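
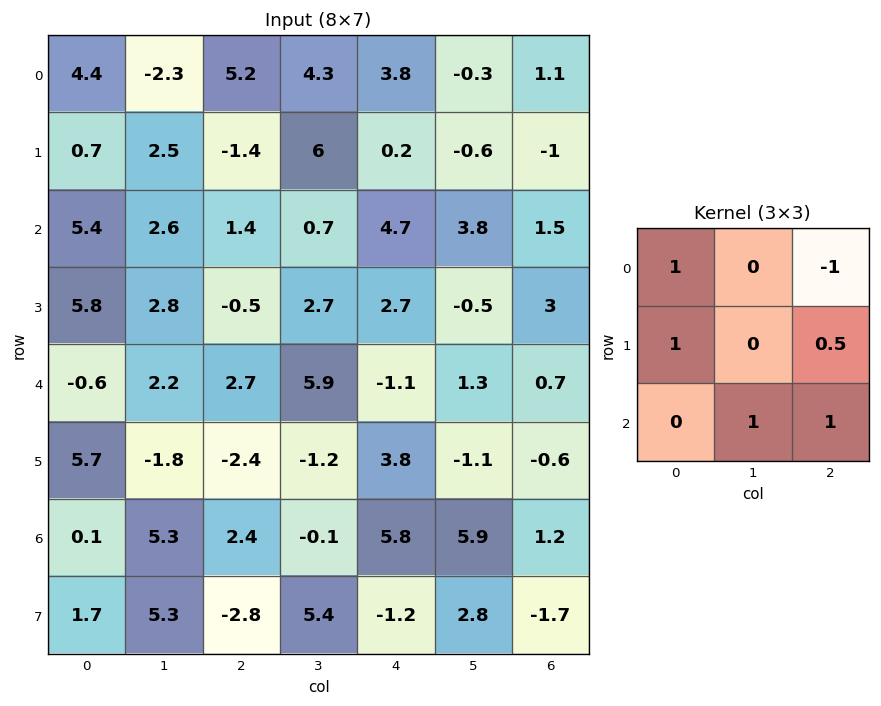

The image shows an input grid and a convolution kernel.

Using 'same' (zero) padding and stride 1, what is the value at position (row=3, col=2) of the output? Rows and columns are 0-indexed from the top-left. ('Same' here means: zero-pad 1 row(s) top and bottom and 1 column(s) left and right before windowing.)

14.65

The receptive field on the zero-padded input at this output position is [2.6 1.4 0.7 / 2.8 -0.5 2.7 / 2.2 2.7 5.9]. Elementwise product with the kernel and sum: 2.6·1 + 0.7·-1 + 2.8·1 + 2.7·0.5 + 2.7·1 + 5.9·1.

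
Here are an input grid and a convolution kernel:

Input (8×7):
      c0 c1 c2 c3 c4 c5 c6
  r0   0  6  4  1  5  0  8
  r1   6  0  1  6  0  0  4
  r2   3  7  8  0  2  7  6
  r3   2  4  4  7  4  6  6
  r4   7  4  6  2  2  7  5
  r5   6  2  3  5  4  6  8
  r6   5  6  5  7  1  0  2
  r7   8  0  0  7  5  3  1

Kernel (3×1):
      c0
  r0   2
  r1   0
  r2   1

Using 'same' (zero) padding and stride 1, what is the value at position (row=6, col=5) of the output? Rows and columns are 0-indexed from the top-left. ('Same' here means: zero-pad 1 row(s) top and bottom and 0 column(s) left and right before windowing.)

The receptive field on the zero-padded input at this output position is [6 / 0 / 3]. Elementwise product with the kernel and sum: 6·2 + 3·1.

15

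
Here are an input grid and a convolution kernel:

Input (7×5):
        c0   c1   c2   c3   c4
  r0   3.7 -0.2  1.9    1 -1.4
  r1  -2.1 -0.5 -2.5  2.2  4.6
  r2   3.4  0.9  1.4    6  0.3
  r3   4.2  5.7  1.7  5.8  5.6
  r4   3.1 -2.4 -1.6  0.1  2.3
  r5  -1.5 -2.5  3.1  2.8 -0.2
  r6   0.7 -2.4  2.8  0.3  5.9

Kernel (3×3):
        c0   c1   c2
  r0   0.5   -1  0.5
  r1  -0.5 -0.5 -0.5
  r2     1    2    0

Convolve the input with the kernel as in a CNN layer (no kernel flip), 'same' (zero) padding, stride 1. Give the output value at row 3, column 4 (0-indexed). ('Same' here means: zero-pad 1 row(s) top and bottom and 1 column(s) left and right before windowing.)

The receptive field on the zero-padded input at this output position is [6 0.3 0 / 5.8 5.6 0 / 0.1 2.3 0]. Elementwise product with the kernel and sum: 6·0.5 + 0.3·-1 + 0·0.5 + 5.8·-0.5 + 5.6·-0.5 + 0·-0.5 + 0.1·1 + 2.3·2.

1.7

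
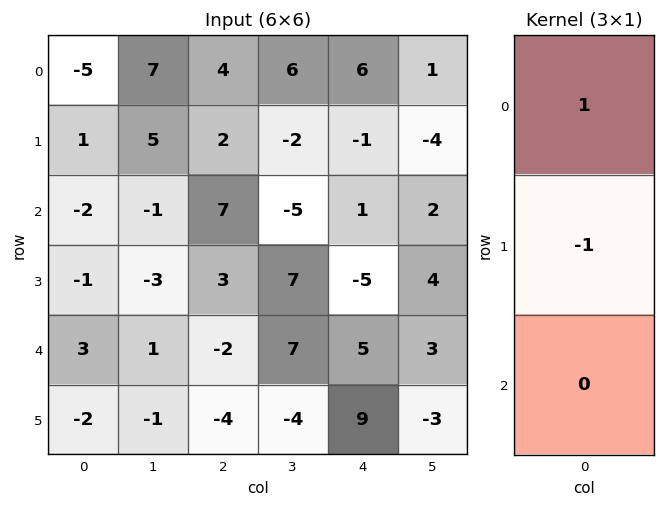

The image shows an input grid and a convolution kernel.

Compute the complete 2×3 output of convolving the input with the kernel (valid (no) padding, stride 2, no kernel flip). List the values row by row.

Output[0,0]: The receptive field on the input at this output position is [-5 / 1 / -2]. Elementwise product with the kernel and sum: -5·1 + 1·-1.

-6 2 7
-1 4 6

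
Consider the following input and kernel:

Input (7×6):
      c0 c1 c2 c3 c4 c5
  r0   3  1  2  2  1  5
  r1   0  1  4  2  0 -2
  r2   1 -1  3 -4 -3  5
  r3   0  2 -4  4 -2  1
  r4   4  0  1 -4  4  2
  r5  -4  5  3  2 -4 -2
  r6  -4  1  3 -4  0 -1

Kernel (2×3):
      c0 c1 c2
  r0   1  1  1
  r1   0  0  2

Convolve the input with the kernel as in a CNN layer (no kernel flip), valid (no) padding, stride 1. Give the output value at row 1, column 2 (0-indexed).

The receptive field on the input at this output position is [4 2 0 / 3 -4 -3]. Elementwise product with the kernel and sum: 4·1 + 2·1 + 0·1 + -3·2.

0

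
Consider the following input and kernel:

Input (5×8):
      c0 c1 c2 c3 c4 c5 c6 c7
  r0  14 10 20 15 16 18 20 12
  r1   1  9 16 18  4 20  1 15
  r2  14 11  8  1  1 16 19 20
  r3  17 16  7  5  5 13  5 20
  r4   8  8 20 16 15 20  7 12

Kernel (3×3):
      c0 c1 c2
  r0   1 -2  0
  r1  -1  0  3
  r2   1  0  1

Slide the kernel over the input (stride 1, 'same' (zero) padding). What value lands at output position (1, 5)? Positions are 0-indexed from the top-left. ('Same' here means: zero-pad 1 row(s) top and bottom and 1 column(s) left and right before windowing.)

-1

The receptive field on the zero-padded input at this output position is [16 18 20 / 4 20 1 / 1 16 19]. Elementwise product with the kernel and sum: 16·1 + 18·-2 + 4·-1 + 1·3 + 1·1 + 19·1.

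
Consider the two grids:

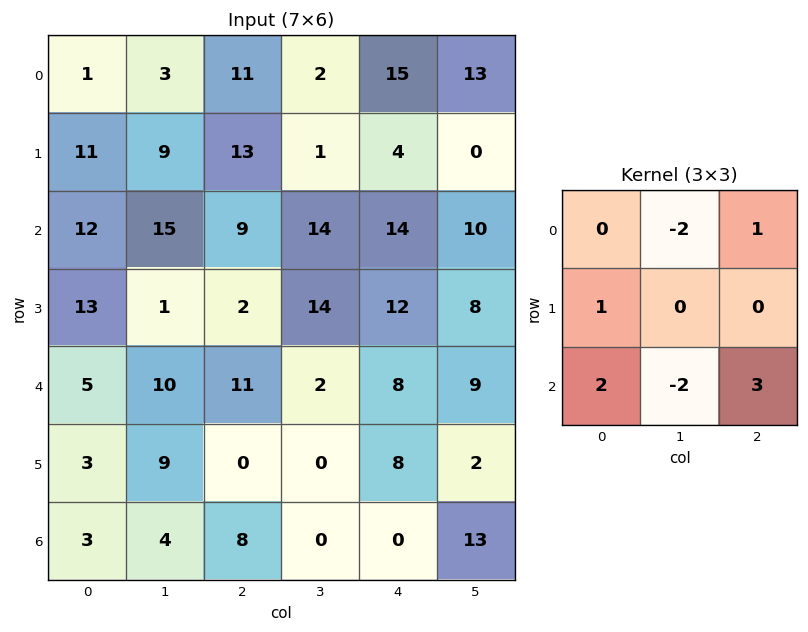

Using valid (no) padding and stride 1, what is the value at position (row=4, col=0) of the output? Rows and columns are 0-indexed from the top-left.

The receptive field on the input at this output position is [5 10 11 / 3 9 0 / 3 4 8]. Elementwise product with the kernel and sum: 10·-2 + 11·1 + 3·1 + 3·2 + 4·-2 + 8·3.

16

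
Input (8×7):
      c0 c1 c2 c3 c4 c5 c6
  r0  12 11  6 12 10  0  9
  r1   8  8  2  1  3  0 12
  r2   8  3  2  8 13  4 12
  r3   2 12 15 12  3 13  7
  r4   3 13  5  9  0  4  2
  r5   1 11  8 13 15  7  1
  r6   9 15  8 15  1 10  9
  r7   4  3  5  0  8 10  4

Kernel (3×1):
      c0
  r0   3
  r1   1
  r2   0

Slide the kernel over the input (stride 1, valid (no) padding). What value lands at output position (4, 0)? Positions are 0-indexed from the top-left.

The receptive field on the input at this output position is [3 / 1 / 9]. Elementwise product with the kernel and sum: 3·3 + 1·1.

10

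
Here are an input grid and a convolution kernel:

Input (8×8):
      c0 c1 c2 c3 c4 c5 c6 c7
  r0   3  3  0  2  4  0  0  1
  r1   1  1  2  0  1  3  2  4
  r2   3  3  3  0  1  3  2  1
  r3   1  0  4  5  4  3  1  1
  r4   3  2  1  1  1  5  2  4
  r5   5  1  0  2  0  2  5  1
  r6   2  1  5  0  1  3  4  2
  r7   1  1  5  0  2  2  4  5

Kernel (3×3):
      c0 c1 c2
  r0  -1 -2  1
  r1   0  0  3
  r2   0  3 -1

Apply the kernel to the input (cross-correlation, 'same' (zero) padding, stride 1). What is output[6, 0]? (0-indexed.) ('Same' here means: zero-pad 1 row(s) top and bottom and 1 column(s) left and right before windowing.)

The receptive field on the zero-padded input at this output position is [0 5 1 / 0 2 1 / 0 1 1]. Elementwise product with the kernel and sum: 0·-1 + 5·-2 + 1·1 + 1·3 + 1·3 + 1·-1.

-4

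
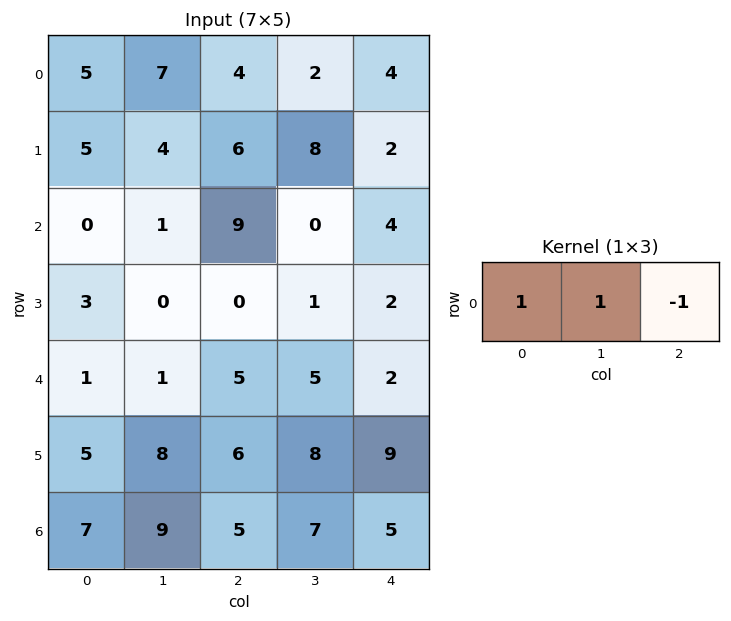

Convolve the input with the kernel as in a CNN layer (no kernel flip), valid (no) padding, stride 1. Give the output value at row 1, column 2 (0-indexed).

The receptive field on the input at this output position is [6 8 2]. Elementwise product with the kernel and sum: 6·1 + 8·1 + 2·-1.

12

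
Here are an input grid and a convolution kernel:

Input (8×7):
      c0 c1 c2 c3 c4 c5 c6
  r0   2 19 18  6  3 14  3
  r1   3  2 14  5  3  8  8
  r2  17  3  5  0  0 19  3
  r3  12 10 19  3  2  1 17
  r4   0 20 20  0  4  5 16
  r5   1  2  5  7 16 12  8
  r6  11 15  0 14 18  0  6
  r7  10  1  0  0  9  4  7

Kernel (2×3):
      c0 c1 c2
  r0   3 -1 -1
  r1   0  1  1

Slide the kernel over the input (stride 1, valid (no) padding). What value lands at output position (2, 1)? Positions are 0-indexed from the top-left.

26

The receptive field on the input at this output position is [3 5 0 / 10 19 3]. Elementwise product with the kernel and sum: 3·3 + 5·-1 + 0·-1 + 19·1 + 3·1.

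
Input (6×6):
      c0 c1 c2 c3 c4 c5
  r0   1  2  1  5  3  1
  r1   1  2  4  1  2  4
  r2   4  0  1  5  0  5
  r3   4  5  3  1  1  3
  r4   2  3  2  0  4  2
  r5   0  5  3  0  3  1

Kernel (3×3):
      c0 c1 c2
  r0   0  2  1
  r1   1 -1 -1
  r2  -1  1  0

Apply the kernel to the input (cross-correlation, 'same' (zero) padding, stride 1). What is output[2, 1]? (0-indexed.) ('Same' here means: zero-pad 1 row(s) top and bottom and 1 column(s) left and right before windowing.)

12

The receptive field on the zero-padded input at this output position is [1 2 4 / 4 0 1 / 4 5 3]. Elementwise product with the kernel and sum: 2·2 + 4·1 + 4·1 + 0·-1 + 1·-1 + 4·-1 + 5·1.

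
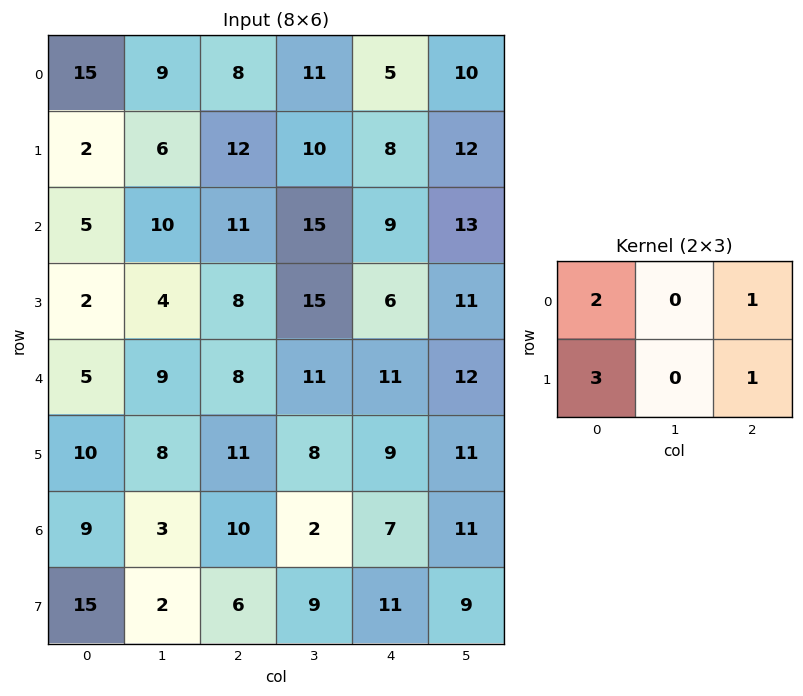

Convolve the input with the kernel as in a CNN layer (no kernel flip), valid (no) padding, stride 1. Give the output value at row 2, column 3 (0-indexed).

99

The receptive field on the input at this output position is [15 9 13 / 15 6 11]. Elementwise product with the kernel and sum: 15·2 + 13·1 + 15·3 + 11·1.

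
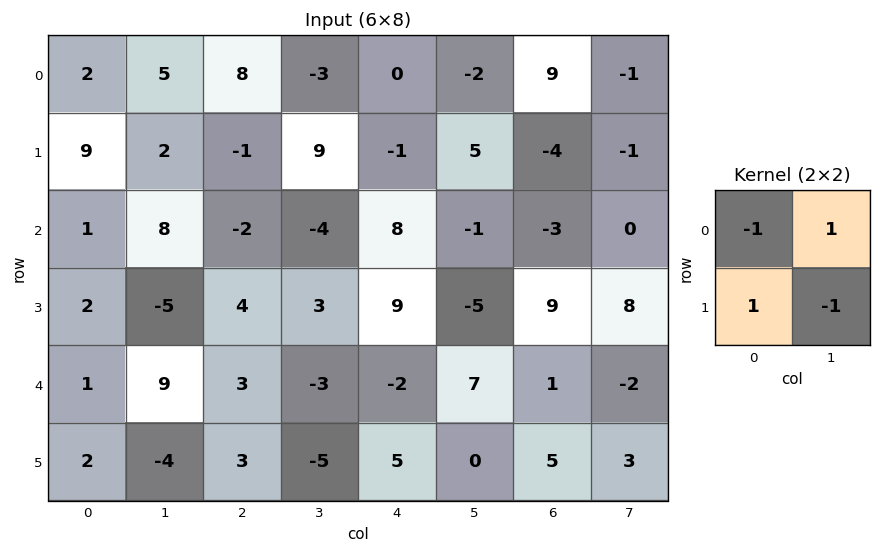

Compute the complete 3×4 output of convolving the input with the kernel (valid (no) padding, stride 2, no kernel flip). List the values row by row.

10 -21 -8 -13
14 -1 5 4
14 2 14 -1

Output[0,0]: The receptive field on the input at this output position is [2 5 / 9 2]. Elementwise product with the kernel and sum: 2·-1 + 5·1 + 9·1 + 2·-1.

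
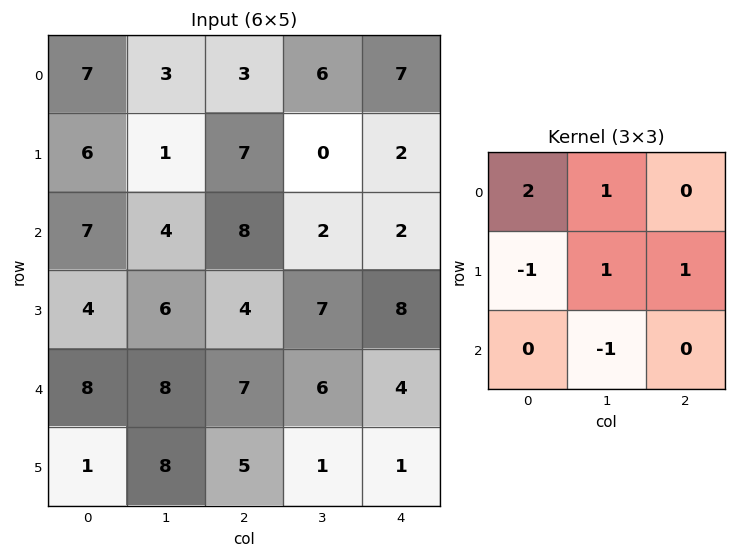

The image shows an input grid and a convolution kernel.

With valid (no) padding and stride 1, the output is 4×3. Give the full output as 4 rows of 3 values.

15 7 5
12 11 3
16 14 23
13 16 17

Output[0,0]: The receptive field on the input at this output position is [7 3 3 / 6 1 7 / 7 4 8]. Elementwise product with the kernel and sum: 7·2 + 3·1 + 6·-1 + 1·1 + 7·1 + 4·-1.
Output[0,1]: The receptive field on the input at this output position is [3 3 6 / 1 7 0 / 4 8 2]. Elementwise product with the kernel and sum: 3·2 + 3·1 + 1·-1 + 7·1 + 0·1 + 8·-1.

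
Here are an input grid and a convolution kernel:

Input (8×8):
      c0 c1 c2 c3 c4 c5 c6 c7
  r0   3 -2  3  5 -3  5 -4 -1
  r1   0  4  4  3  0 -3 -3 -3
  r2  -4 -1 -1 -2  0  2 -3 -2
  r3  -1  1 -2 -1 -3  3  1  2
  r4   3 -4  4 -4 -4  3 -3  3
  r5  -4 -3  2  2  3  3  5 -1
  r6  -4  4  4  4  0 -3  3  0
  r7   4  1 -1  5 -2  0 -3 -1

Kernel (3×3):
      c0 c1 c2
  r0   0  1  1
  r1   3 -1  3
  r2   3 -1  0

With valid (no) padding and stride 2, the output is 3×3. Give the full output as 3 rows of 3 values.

-2 10 -7
1 0 -25
-19 13 24

Output[0,0]: The receptive field on the input at this output position is [3 -2 3 / 0 4 4 / -4 -1 -1]. Elementwise product with the kernel and sum: -2·1 + 3·1 + 0·3 + 4·-1 + 4·3 + -4·3 + -1·-1.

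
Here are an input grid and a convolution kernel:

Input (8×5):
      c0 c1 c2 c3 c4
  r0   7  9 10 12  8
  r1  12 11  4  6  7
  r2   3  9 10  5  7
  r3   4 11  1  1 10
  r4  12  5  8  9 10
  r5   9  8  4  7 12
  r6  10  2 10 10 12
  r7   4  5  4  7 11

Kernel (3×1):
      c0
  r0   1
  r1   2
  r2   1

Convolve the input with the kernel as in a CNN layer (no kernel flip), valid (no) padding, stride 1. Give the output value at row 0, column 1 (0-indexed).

40

The receptive field on the input at this output position is [9 / 11 / 9]. Elementwise product with the kernel and sum: 9·1 + 11·2 + 9·1.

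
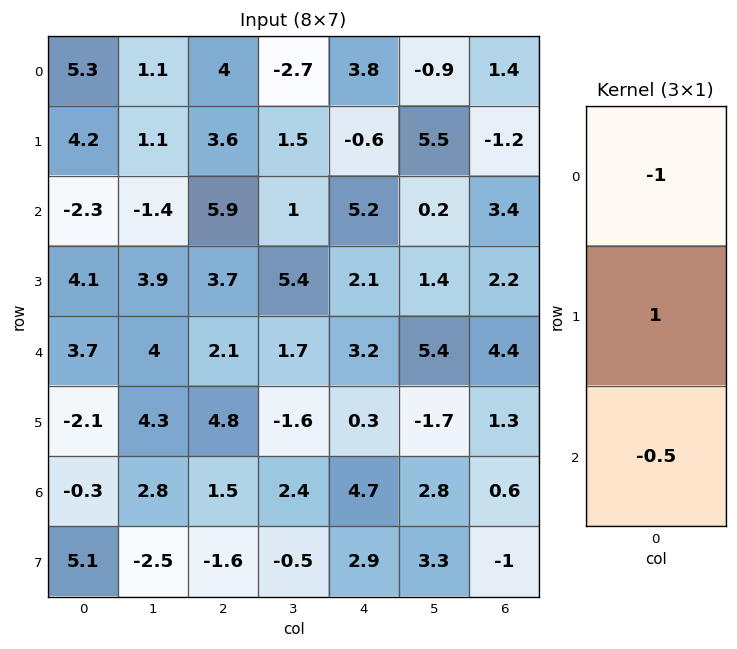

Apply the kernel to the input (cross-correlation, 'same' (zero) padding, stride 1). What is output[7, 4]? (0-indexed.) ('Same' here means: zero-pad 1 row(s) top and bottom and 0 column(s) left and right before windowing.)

-1.8

The receptive field on the zero-padded input at this output position is [4.7 / 2.9 / 0]. Elementwise product with the kernel and sum: 4.7·-1 + 2.9·1 + 0·-0.5.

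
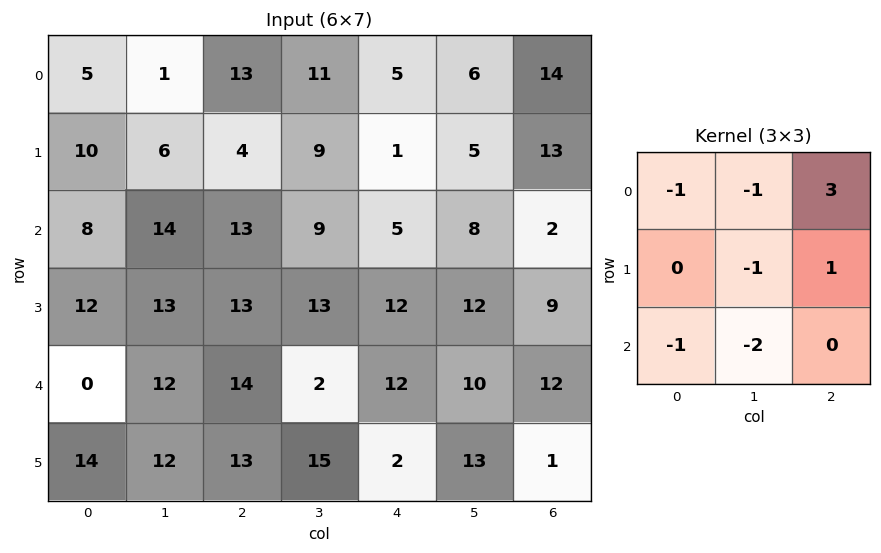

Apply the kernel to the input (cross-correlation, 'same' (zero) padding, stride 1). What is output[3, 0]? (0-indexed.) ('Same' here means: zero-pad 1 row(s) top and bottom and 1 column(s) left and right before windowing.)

35

The receptive field on the zero-padded input at this output position is [0 8 14 / 0 12 13 / 0 0 12]. Elementwise product with the kernel and sum: 0·-1 + 8·-1 + 14·3 + 12·-1 + 13·1 + 0·-1 + 0·-2.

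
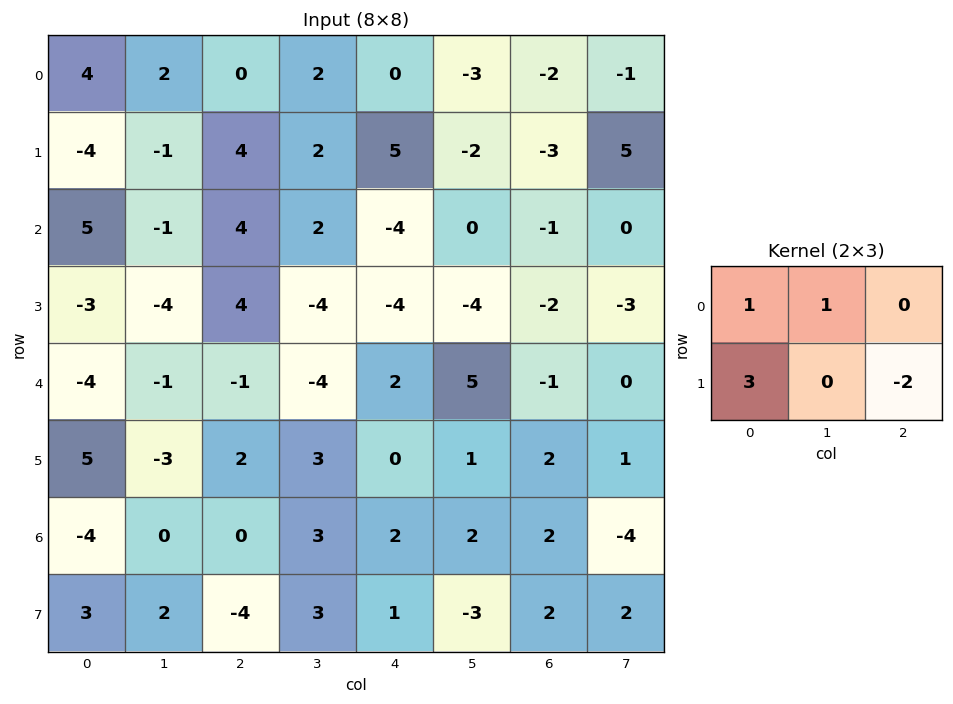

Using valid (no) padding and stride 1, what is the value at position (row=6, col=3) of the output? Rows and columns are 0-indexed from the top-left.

The receptive field on the input at this output position is [3 2 2 / 3 1 -3]. Elementwise product with the kernel and sum: 3·1 + 2·1 + 3·3 + -3·-2.

20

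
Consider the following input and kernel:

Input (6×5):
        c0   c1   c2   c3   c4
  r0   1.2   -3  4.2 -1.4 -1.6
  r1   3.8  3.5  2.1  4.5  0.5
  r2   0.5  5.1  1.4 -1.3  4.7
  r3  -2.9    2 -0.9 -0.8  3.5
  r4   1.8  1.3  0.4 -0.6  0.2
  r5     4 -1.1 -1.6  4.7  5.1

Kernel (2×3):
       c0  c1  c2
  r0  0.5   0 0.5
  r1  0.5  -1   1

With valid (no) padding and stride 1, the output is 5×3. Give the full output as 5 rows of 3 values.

3.2 1.95 -1.65
-0.5 3.85 8
-3.4 3 6.9
-1.9 0.25 2.3
2.6 6.1 -0.1

Output[0,0]: The receptive field on the input at this output position is [1.2 -3 4.2 / 3.8 3.5 2.1]. Elementwise product with the kernel and sum: 1.2·0.5 + 4.2·0.5 + 3.8·0.5 + 3.5·-1 + 2.1·1.
Output[0,1]: The receptive field on the input at this output position is [-3 4.2 -1.4 / 3.5 2.1 4.5]. Elementwise product with the kernel and sum: -3·0.5 + -1.4·0.5 + 3.5·0.5 + 2.1·-1 + 4.5·1.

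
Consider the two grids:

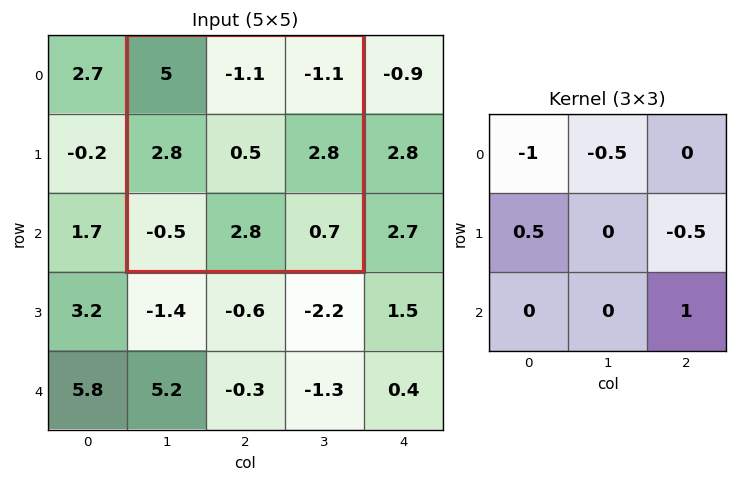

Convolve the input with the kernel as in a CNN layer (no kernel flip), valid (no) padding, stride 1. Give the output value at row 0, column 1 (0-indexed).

The receptive field on the input at this output position is [5 -1.1 -1.1 / 2.8 0.5 2.8 / -0.5 2.8 0.7]. Elementwise product with the kernel and sum: 5·-1 + -1.1·-0.5 + 2.8·0.5 + 2.8·-0.5 + 0.7·1.

-3.75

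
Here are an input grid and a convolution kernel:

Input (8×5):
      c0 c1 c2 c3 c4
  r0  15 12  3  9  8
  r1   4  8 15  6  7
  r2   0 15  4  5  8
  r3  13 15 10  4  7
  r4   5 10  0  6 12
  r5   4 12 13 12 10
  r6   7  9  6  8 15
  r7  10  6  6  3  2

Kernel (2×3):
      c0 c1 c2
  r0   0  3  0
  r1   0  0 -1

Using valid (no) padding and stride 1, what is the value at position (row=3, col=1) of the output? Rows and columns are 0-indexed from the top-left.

The receptive field on the input at this output position is [15 10 4 / 10 0 6]. Elementwise product with the kernel and sum: 10·3 + 6·-1.

24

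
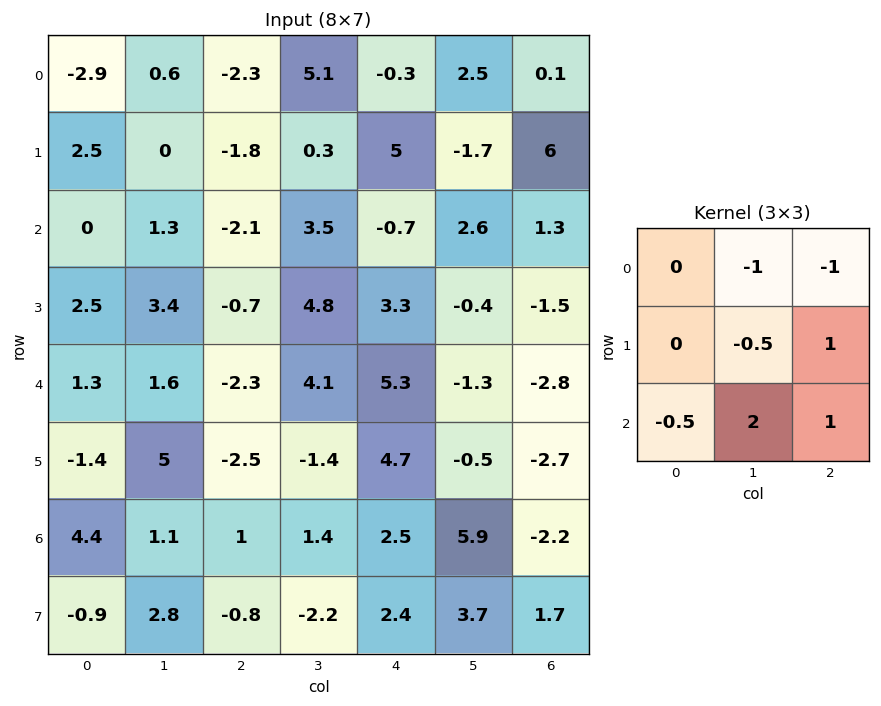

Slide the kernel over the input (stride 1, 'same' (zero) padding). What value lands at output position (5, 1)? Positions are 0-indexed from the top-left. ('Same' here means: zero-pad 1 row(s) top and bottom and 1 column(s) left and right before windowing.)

-3.3

The receptive field on the zero-padded input at this output position is [1.3 1.6 -2.3 / -1.4 5 -2.5 / 4.4 1.1 1]. Elementwise product with the kernel and sum: 1.6·-1 + -2.3·-1 + 5·-0.5 + -2.5·1 + 4.4·-0.5 + 1.1·2 + 1·1.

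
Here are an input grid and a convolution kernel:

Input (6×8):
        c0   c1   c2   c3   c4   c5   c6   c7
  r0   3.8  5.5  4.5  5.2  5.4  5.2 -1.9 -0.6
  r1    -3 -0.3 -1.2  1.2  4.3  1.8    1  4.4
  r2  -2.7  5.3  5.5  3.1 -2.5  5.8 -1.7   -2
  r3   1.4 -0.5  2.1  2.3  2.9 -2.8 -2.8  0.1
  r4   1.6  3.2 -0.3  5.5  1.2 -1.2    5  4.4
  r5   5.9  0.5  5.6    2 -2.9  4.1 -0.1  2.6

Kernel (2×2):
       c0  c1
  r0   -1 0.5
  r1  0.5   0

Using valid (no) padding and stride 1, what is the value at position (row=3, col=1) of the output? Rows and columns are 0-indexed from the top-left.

3.15

The receptive field on the input at this output position is [-0.5 2.1 / 3.2 -0.3]. Elementwise product with the kernel and sum: -0.5·-1 + 2.1·0.5 + 3.2·0.5.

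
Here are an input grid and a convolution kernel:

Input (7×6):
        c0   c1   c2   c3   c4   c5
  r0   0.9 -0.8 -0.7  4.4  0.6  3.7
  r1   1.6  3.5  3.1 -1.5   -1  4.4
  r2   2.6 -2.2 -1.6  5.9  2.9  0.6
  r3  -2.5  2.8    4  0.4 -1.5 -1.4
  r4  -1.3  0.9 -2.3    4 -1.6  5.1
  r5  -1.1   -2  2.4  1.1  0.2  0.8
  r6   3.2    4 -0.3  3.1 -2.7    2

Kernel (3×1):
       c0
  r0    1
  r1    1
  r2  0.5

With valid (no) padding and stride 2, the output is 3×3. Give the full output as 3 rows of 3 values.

3.8 1.6 1.05
-0.55 1.25 0.6
-0.8 -0.05 -2.75

Output[0,0]: The receptive field on the input at this output position is [0.9 / 1.6 / 2.6]. Elementwise product with the kernel and sum: 0.9·1 + 1.6·1 + 2.6·0.5.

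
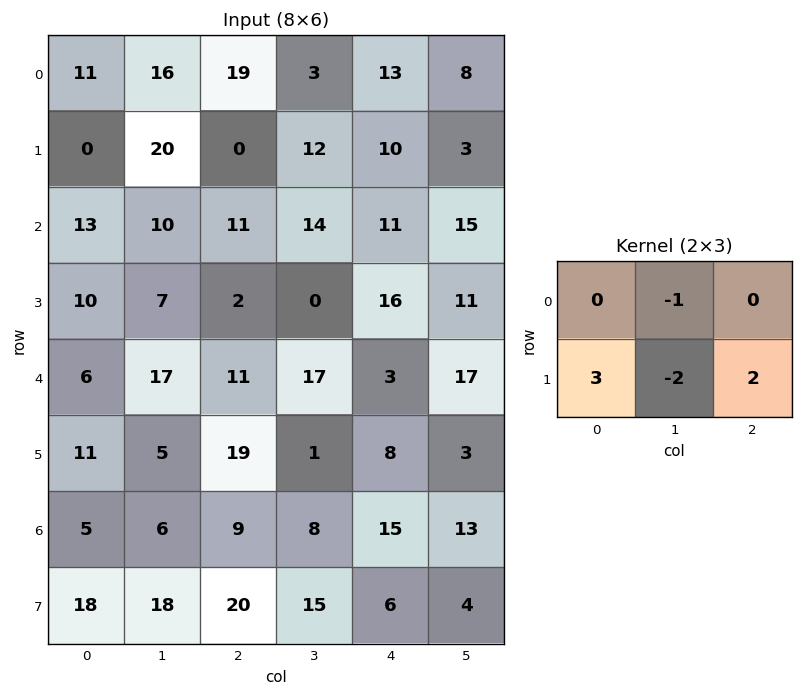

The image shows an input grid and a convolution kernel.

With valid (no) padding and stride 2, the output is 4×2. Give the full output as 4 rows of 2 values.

-56 -7
10 24
44 54
52 34

Output[0,0]: The receptive field on the input at this output position is [11 16 19 / 0 20 0]. Elementwise product with the kernel and sum: 16·-1 + 0·3 + 20·-2 + 0·2.
Output[0,1]: The receptive field on the input at this output position is [19 3 13 / 0 12 10]. Elementwise product with the kernel and sum: 3·-1 + 0·3 + 12·-2 + 10·2.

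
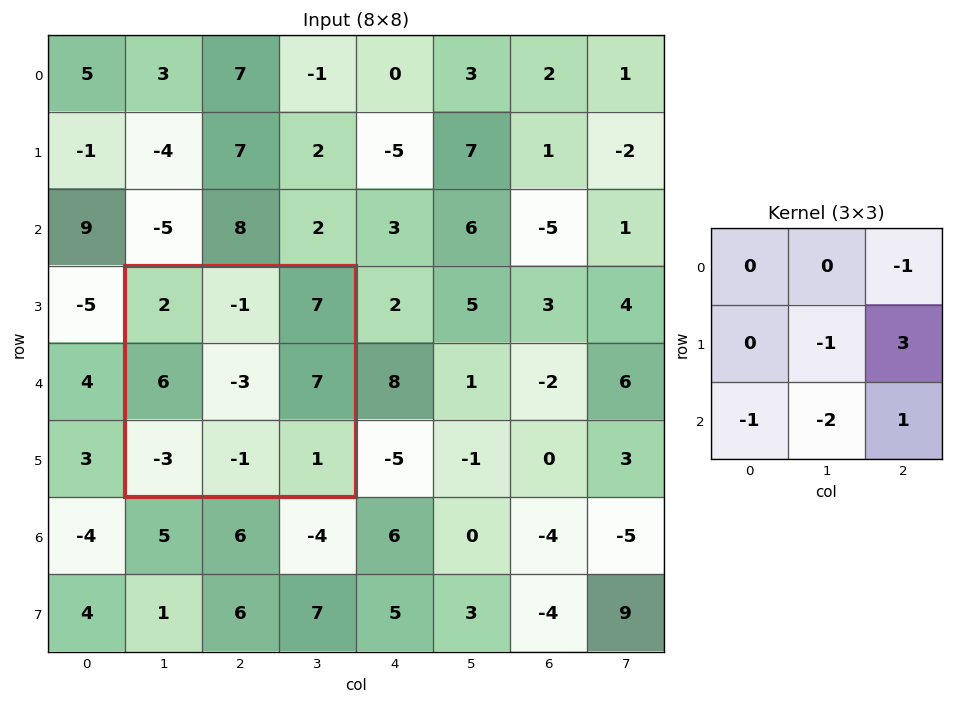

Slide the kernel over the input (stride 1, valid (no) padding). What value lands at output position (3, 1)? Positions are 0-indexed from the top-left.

23

The receptive field on the input at this output position is [2 -1 7 / 6 -3 7 / -3 -1 1]. Elementwise product with the kernel and sum: 7·-1 + -3·-1 + 7·3 + -3·-1 + -1·-2 + 1·1.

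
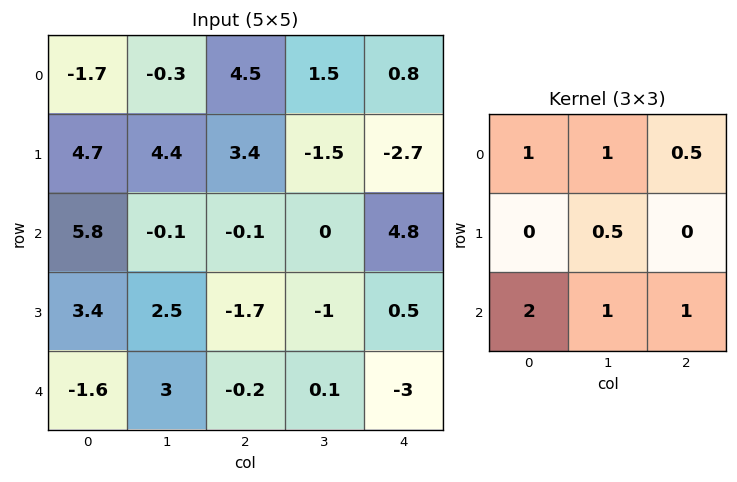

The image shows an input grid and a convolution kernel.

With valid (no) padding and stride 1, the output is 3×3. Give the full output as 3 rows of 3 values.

Output[0,0]: The receptive field on the input at this output position is [-1.7 -0.3 4.5 / 4.7 4.4 3.4 / 5.8 -0.1 -0.1]. Elementwise product with the kernel and sum: -1.7·1 + -0.3·1 + 4.5·0.5 + 4.4·0.5 + 5.8·2 + -0.1·1 + -0.1·1.

13.85 6.35 10.25
18.35 9.3 -3.35
6.5 4.85 -1.5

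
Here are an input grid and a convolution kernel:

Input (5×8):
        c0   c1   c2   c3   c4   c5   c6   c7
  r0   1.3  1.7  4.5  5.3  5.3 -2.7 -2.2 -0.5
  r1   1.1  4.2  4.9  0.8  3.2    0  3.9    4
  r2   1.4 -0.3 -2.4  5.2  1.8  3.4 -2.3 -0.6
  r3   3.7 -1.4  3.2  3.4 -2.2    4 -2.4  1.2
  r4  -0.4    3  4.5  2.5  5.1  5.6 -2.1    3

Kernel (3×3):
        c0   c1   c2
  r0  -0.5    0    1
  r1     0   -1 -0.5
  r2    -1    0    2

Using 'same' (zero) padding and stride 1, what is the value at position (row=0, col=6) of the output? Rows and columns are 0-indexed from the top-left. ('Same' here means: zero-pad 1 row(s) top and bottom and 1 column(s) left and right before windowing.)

The receptive field on the zero-padded input at this output position is [0 0 0 / -2.7 -2.2 -0.5 / 0 3.9 4]. Elementwise product with the kernel and sum: 0·-0.5 + 0·1 + -2.2·-1 + -0.5·-0.5 + 0·-1 + 4·2.

10.45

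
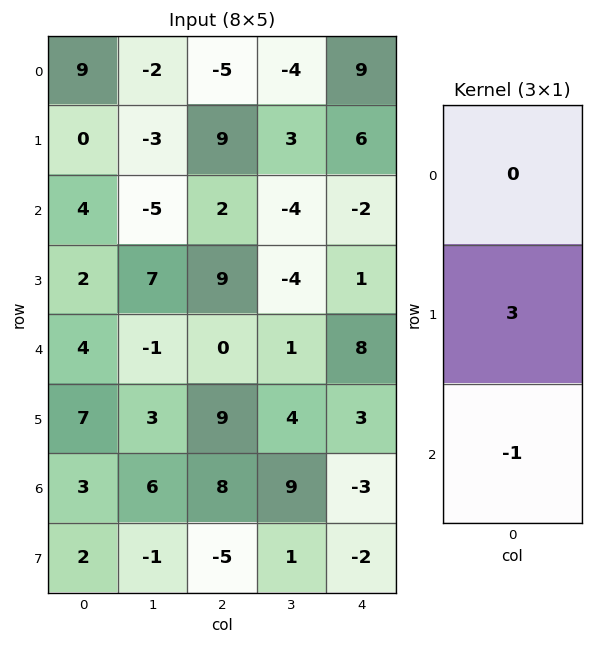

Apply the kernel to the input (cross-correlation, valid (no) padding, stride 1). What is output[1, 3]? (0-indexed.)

-8

The receptive field on the input at this output position is [3 / -4 / -4]. Elementwise product with the kernel and sum: -4·3 + -4·-1.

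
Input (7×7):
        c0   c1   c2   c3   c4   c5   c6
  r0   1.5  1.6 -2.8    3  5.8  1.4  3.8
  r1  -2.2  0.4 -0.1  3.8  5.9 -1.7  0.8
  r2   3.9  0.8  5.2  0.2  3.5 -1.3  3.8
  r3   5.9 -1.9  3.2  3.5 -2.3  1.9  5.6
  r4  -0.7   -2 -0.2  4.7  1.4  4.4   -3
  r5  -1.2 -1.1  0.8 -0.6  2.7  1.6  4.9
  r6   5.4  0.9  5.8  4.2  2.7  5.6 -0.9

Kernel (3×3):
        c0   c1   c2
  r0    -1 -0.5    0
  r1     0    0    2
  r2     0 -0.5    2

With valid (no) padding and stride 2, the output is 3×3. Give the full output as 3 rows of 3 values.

7.5 20 3.35
2.7 -9.45 0.15
14.45 6.55 1.6

Output[0,0]: The receptive field on the input at this output position is [1.5 1.6 -2.8 / -2.2 0.4 -0.1 / 3.9 0.8 5.2]. Elementwise product with the kernel and sum: 1.5·-1 + 1.6·-0.5 + -0.1·2 + 0.8·-0.5 + 5.2·2.
Output[0,1]: The receptive field on the input at this output position is [-2.8 3 5.8 / -0.1 3.8 5.9 / 5.2 0.2 3.5]. Elementwise product with the kernel and sum: -2.8·-1 + 3·-0.5 + 5.9·2 + 0.2·-0.5 + 3.5·2.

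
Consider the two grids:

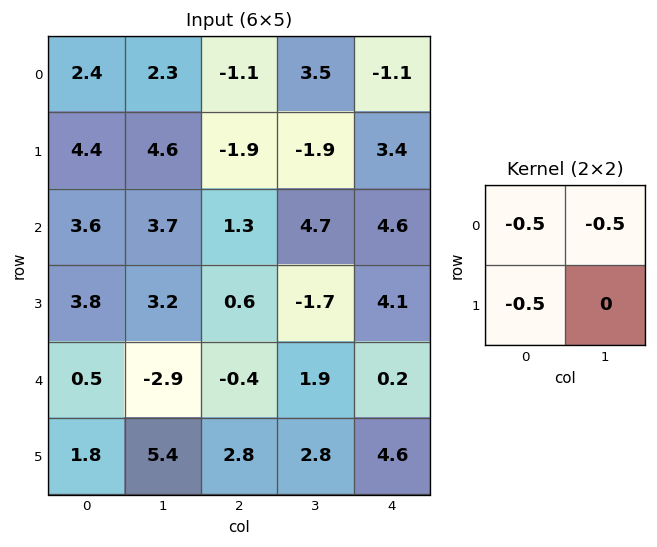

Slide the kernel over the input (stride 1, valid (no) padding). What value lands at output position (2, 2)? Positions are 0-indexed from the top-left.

The receptive field on the input at this output position is [1.3 4.7 / 0.6 -1.7]. Elementwise product with the kernel and sum: 1.3·-0.5 + 4.7·-0.5 + 0.6·-0.5.

-3.3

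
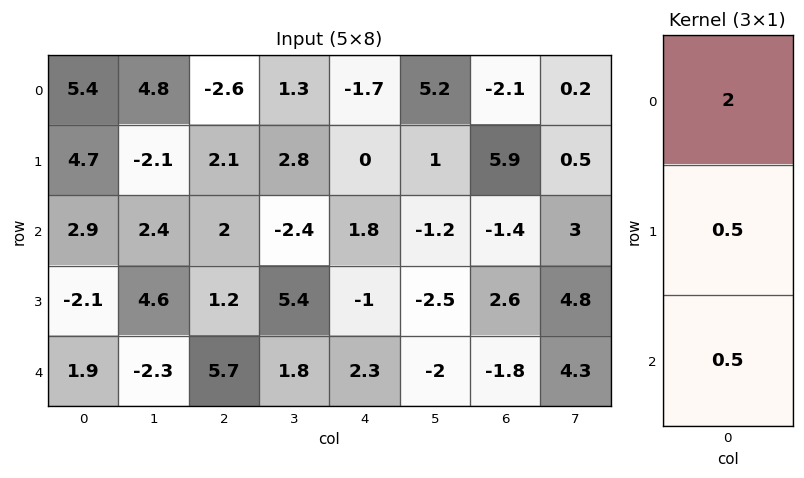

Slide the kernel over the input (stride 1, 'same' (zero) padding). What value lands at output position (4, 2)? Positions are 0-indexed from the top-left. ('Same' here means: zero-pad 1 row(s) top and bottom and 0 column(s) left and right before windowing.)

The receptive field on the zero-padded input at this output position is [1.2 / 5.7 / 0]. Elementwise product with the kernel and sum: 1.2·2 + 5.7·0.5 + 0·0.5.

5.25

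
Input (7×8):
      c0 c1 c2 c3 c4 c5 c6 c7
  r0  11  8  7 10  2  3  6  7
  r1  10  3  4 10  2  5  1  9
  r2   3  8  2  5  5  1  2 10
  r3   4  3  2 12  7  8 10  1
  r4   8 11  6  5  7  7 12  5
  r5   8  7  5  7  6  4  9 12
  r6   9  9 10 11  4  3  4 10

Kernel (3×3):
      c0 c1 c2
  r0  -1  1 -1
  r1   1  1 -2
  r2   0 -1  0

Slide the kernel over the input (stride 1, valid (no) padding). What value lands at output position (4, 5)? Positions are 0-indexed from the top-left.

The receptive field on the input at this output position is [7 12 5 / 4 9 12 / 3 4 10]. Elementwise product with the kernel and sum: 7·-1 + 12·1 + 5·-1 + 4·1 + 9·1 + 12·-2 + 4·-1.

-15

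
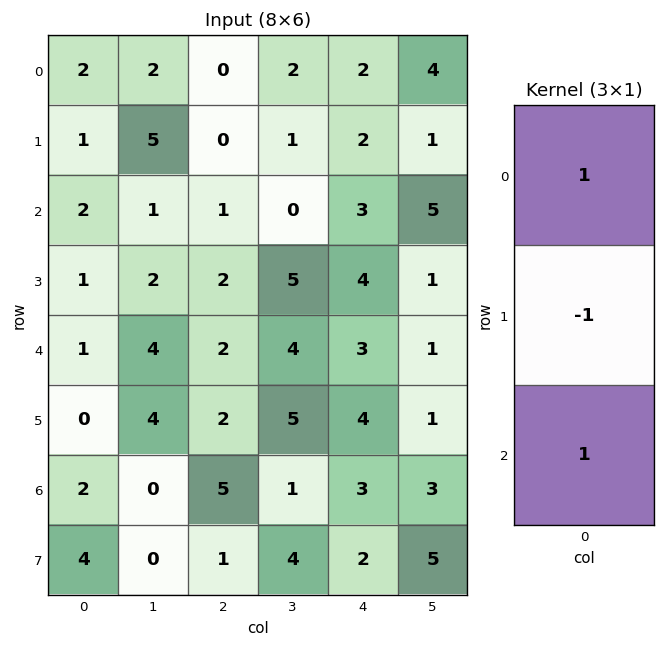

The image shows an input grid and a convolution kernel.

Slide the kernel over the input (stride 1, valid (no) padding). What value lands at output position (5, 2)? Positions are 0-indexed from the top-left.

The receptive field on the input at this output position is [2 / 5 / 1]. Elementwise product with the kernel and sum: 2·1 + 5·-1 + 1·1.

-2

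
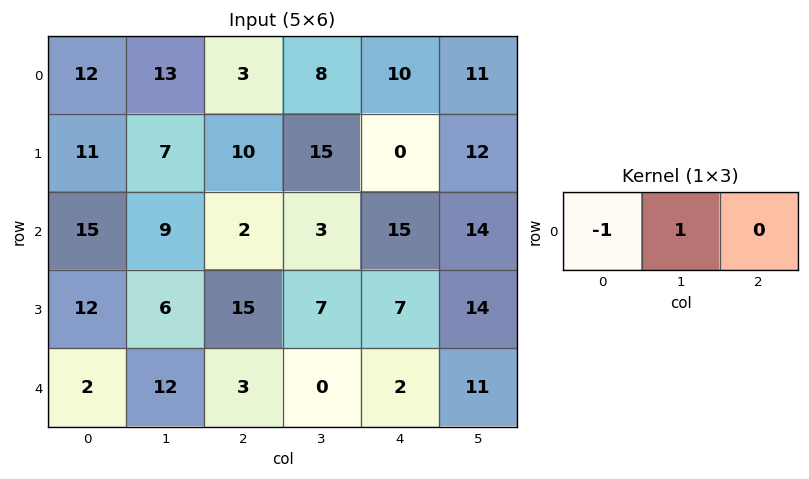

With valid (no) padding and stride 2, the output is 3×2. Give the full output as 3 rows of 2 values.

1 5
-6 1
10 -3

Output[0,0]: The receptive field on the input at this output position is [12 13 3]. Elementwise product with the kernel and sum: 12·-1 + 13·1.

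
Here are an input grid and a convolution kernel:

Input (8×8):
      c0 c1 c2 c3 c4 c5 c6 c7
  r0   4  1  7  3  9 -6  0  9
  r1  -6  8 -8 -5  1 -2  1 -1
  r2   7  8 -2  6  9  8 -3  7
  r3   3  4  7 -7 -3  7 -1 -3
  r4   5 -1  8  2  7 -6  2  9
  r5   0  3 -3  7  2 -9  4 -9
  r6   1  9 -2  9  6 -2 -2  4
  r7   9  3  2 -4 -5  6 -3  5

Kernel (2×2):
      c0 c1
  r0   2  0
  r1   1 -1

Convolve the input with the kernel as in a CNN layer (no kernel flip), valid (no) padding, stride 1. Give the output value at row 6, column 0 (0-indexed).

The receptive field on the input at this output position is [1 9 / 9 3]. Elementwise product with the kernel and sum: 1·2 + 9·1 + 3·-1.

8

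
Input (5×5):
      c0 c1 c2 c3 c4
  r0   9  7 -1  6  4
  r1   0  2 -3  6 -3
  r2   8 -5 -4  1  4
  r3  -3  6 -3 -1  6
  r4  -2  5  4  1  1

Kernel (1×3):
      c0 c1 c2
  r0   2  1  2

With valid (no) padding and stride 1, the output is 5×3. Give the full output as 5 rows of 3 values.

Output[0,0]: The receptive field on the input at this output position is [9 7 -1]. Elementwise product with the kernel and sum: 9·2 + 7·1 + -1·2.
Output[0,1]: The receptive field on the input at this output position is [7 -1 6]. Elementwise product with the kernel and sum: 7·2 + -1·1 + 6·2.

23 25 12
-4 13 -6
3 -12 1
-6 7 5
9 16 11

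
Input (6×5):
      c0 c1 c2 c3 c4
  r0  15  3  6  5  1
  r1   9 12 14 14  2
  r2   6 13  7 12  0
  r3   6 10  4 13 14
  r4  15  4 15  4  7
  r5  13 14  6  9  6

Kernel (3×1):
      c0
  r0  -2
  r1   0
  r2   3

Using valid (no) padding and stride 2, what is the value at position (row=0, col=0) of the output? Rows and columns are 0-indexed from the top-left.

The receptive field on the input at this output position is [15 / 9 / 6]. Elementwise product with the kernel and sum: 15·-2 + 6·3.

-12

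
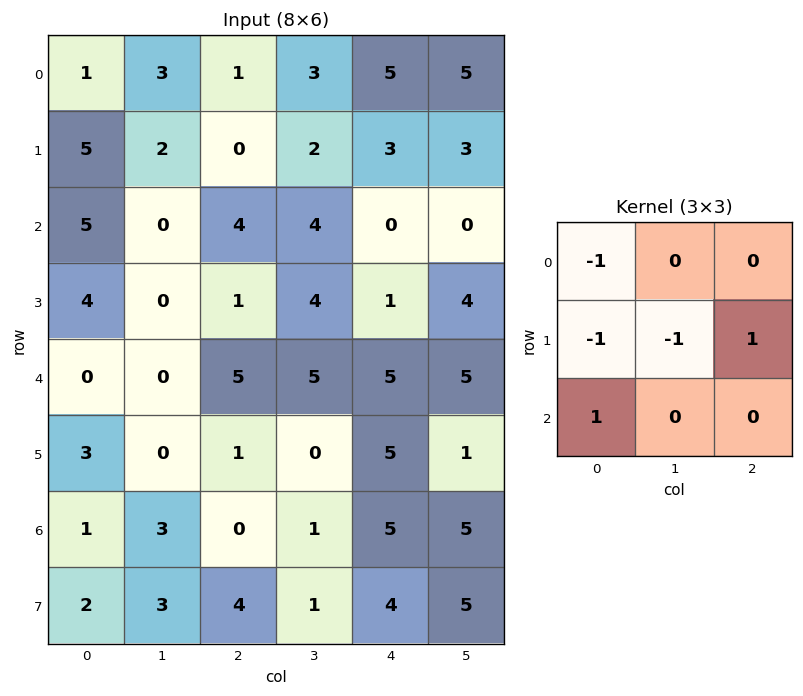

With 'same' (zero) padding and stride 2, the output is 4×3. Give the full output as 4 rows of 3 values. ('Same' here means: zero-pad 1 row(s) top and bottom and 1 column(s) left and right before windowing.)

Output[0,0]: The receptive field on the zero-padded input at this output position is [0 0 0 / 0 1 3 / 0 5 2]. Elementwise product with the kernel and sum: 0·-1 + 0·-1 + 1·-1 + 3·1 + 0·1.

2 1 -1
-5 -2 -2
0 0 -9
2 1 0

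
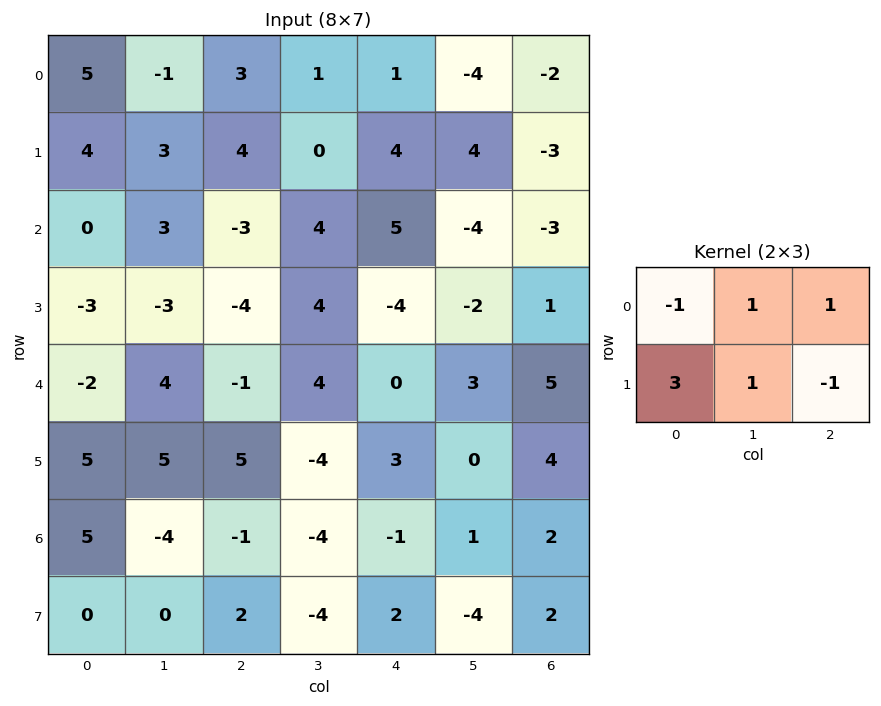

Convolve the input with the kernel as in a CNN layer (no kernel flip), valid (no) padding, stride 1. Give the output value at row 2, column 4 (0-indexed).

The receptive field on the input at this output position is [5 -4 -3 / -4 -2 1]. Elementwise product with the kernel and sum: 5·-1 + -4·1 + -3·1 + -4·3 + -2·1 + 1·-1.

-27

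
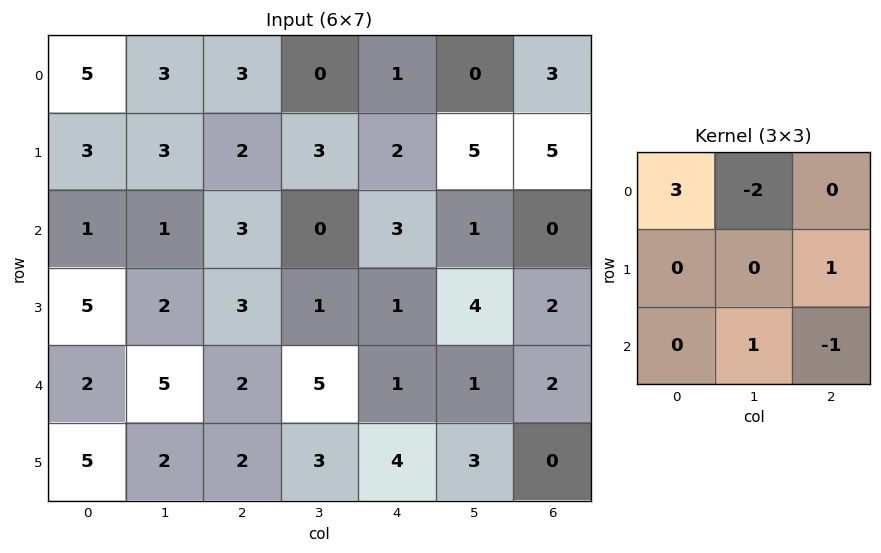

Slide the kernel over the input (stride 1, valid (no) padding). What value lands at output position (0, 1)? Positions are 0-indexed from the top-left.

9

The receptive field on the input at this output position is [3 3 0 / 3 2 3 / 1 3 0]. Elementwise product with the kernel and sum: 3·3 + 3·-2 + 3·1 + 3·1 + 0·-1.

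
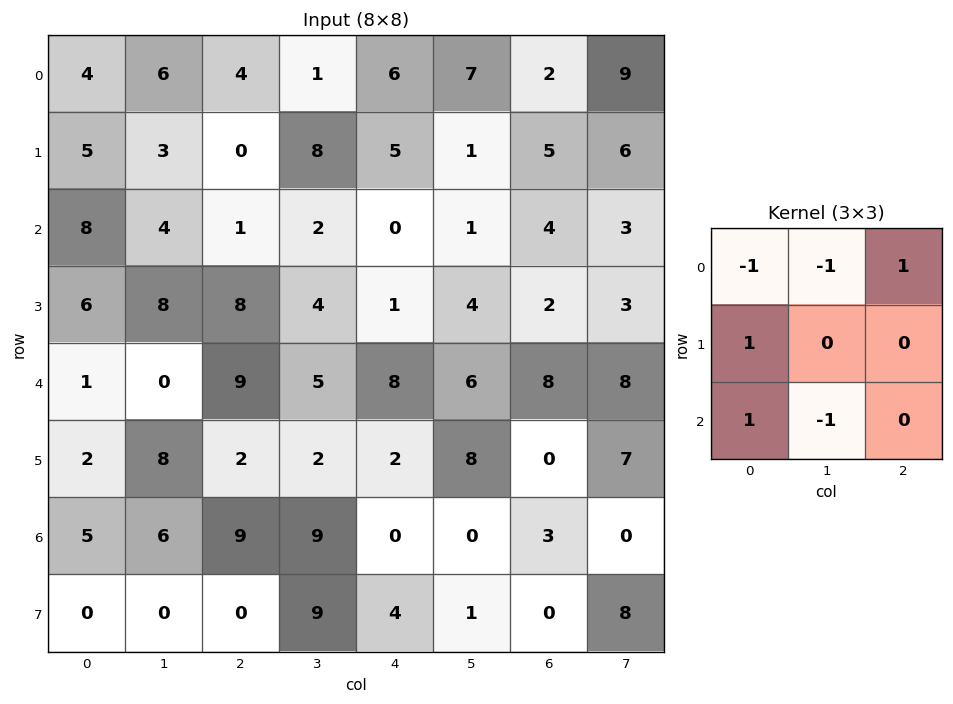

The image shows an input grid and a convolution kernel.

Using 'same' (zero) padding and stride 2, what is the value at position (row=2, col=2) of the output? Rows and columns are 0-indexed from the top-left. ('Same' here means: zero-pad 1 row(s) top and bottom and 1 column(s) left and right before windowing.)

The receptive field on the zero-padded input at this output position is [4 1 4 / 5 8 6 / 2 2 8]. Elementwise product with the kernel and sum: 4·-1 + 1·-1 + 4·1 + 5·1 + 2·1 + 2·-1.

4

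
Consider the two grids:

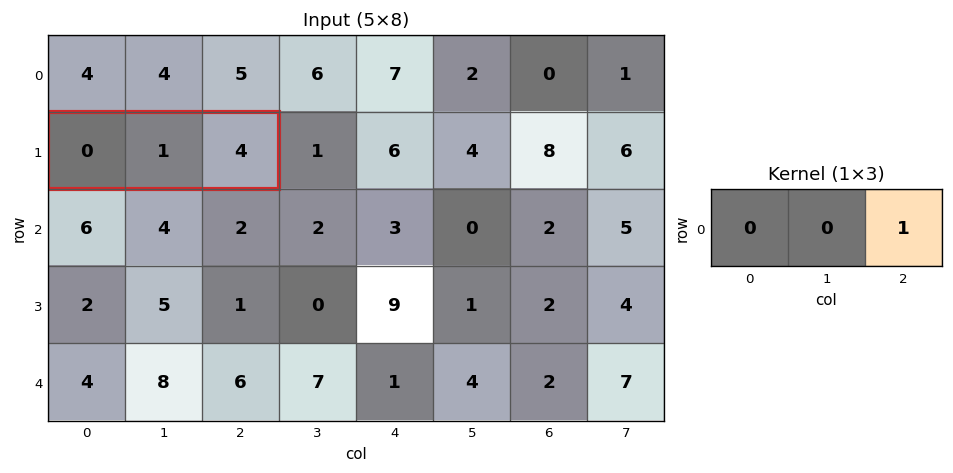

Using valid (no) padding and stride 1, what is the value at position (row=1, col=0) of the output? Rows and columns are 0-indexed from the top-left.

The receptive field on the input at this output position is [0 1 4]. Elementwise product with the kernel and sum: 4·1.

4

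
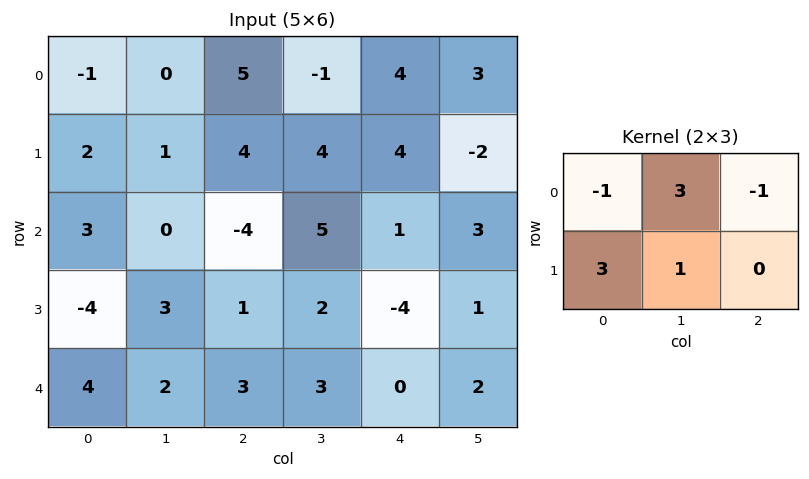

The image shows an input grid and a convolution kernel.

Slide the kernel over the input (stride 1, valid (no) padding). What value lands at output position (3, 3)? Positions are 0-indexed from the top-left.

The receptive field on the input at this output position is [2 -4 1 / 3 0 2]. Elementwise product with the kernel and sum: 2·-1 + -4·3 + 1·-1 + 3·3 + 0·1.

-6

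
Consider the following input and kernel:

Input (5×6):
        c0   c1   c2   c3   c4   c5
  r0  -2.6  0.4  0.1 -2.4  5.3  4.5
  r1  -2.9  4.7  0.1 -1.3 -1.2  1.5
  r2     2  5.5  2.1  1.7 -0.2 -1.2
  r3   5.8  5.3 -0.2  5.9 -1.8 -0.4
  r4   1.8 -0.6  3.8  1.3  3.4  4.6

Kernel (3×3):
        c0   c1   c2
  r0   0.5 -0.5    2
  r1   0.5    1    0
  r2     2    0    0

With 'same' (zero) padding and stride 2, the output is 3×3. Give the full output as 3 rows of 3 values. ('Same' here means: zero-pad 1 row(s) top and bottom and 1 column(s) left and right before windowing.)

Output[0,0]: The receptive field on the zero-padded input at this output position is [0 0 0 / 0 -2.6 0.4 / 0 -2.9 4.7]. Elementwise product with the kernel and sum: 0·0.5 + 0·-0.5 + 0·2 + 0·0.5 + -2.6·1 + 0·2.
Output[0,1]: The receptive field on the zero-padded input at this output position is [0 0 0 / 0.4 0.1 -2.4 / 4.7 0.1 -1.3]. Elementwise product with the kernel and sum: 0·0.5 + 0·-0.5 + 0·2 + 0.4·0.5 + 0.1·1 + 4.7·2.

-2.6 9.7 1.5
12.85 15.15 15.4
9.5 18.05 7.1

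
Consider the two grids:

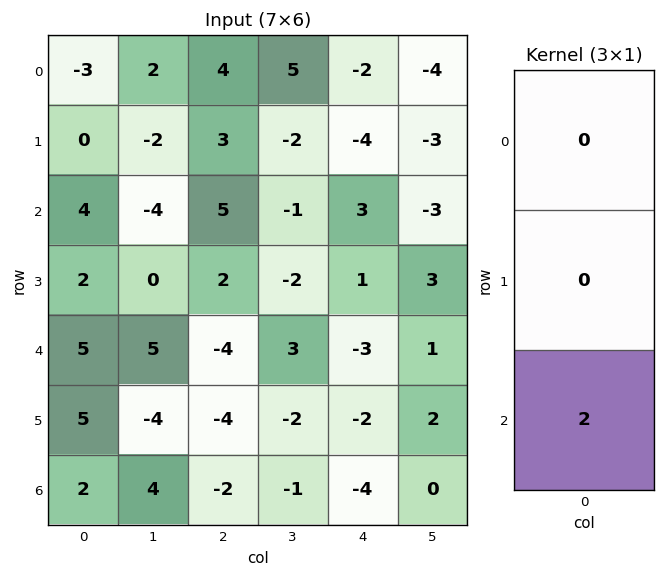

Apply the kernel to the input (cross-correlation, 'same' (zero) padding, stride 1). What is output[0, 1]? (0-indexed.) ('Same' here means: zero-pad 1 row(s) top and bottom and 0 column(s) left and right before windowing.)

-4

The receptive field on the zero-padded input at this output position is [0 / 2 / -2]. Elementwise product with the kernel and sum: -2·2.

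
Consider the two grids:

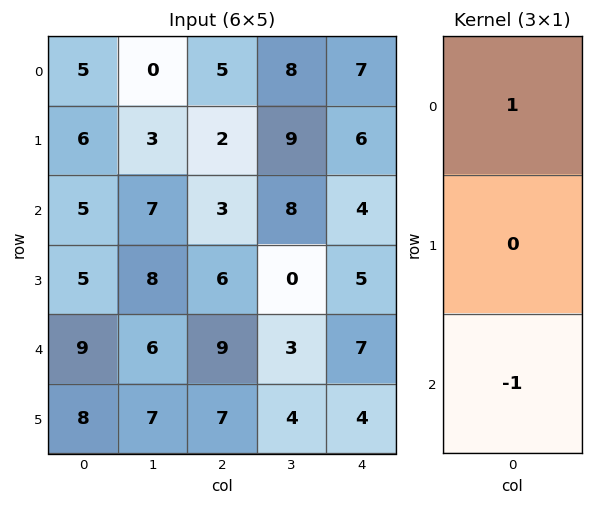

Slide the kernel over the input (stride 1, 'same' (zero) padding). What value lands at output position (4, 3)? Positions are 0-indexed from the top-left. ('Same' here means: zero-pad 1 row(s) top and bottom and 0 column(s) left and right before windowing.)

The receptive field on the zero-padded input at this output position is [0 / 3 / 4]. Elementwise product with the kernel and sum: 0·1 + 4·-1.

-4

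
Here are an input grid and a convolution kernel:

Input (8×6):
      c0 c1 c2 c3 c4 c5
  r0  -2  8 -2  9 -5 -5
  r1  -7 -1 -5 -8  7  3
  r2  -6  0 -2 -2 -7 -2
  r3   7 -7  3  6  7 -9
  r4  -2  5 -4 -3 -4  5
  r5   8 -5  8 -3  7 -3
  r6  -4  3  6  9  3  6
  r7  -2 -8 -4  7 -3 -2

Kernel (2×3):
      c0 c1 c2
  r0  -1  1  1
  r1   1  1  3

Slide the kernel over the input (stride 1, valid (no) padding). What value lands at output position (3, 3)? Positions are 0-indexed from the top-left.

0

The receptive field on the input at this output position is [6 7 -9 / -3 -4 5]. Elementwise product with the kernel and sum: 6·-1 + 7·1 + -9·1 + -3·1 + -4·1 + 5·3.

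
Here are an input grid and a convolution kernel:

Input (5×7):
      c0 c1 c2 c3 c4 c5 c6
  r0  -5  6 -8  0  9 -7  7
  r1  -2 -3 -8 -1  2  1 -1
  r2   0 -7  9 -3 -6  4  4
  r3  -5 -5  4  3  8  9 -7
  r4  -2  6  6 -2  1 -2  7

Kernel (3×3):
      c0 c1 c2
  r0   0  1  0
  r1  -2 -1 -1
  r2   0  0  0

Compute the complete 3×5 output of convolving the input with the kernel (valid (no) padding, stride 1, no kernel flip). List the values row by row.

Output[0,0]: The receptive field on the input at this output position is [-5 6 -8 / -2 -3 -8 / 0 -7 9]. Elementwise product with the kernel and sum: 6·1 + -2·-2 + -3·-1 + -8·-1.
Output[0,1]: The receptive field on the input at this output position is [6 -8 0 / -3 -8 -1 / -7 9 -3]. Elementwise product with the kernel and sum: -8·1 + -3·-2 + -8·-1 + -1·-1.

21 7 15 8 -11
-5 0 -10 10 5
4 12 -22 -29 -14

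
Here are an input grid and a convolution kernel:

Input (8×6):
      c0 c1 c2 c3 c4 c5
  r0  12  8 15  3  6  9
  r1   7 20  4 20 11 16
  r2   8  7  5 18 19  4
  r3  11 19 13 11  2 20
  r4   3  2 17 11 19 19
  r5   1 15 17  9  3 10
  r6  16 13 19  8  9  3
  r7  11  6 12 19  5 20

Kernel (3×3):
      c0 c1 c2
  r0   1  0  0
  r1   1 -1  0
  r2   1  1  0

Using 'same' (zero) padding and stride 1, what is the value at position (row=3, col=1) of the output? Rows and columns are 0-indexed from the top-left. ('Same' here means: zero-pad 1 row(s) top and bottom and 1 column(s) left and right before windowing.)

5

The receptive field on the zero-padded input at this output position is [8 7 5 / 11 19 13 / 3 2 17]. Elementwise product with the kernel and sum: 8·1 + 11·1 + 19·-1 + 3·1 + 2·1.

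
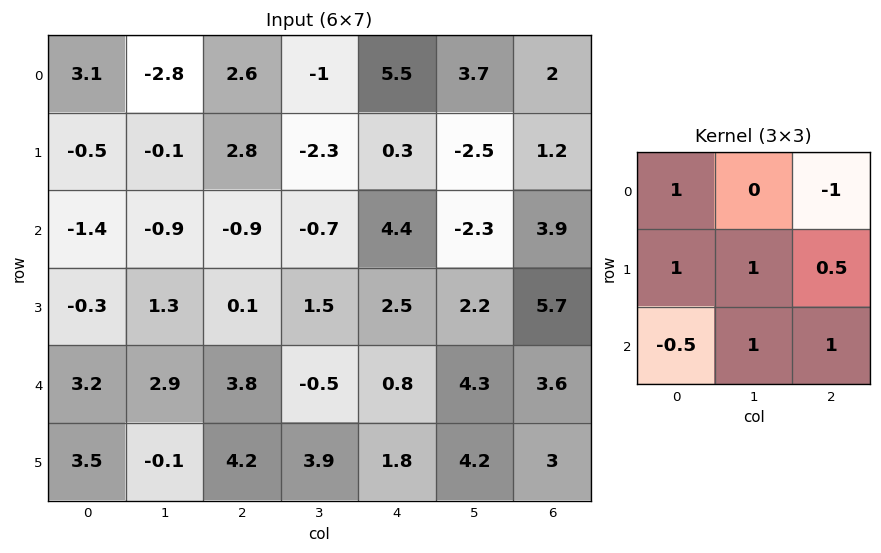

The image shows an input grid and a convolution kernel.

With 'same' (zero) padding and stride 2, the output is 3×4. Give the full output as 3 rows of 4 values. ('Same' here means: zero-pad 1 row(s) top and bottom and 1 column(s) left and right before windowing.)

Output[0,0]: The receptive field on the zero-padded input at this output position is [0 0 0 / 0 3.1 -2.8 / 0 -0.5 -0.1]. Elementwise product with the kernel and sum: 0·1 + 0·-1 + 0·1 + 3.1·1 + -2.8·0.5 + 0·-0.5 + -0.5·1 + -0.1·1.
Output[0,1]: The receptive field on the zero-padded input at this output position is [0 0 0 / -2.8 2.6 -1 / -0.1 2.8 -2.3]. Elementwise product with the kernel and sum: 0·1 + 0·-1 + -2.8·1 + 2.6·1 + -1·0.5 + -0.1·-0.5 + 2.8·1 + -2.3·1.

1.1 -0.15 5.3 8.15
-0.75 1 6.7 3.7
6.75 14.4 5.8 11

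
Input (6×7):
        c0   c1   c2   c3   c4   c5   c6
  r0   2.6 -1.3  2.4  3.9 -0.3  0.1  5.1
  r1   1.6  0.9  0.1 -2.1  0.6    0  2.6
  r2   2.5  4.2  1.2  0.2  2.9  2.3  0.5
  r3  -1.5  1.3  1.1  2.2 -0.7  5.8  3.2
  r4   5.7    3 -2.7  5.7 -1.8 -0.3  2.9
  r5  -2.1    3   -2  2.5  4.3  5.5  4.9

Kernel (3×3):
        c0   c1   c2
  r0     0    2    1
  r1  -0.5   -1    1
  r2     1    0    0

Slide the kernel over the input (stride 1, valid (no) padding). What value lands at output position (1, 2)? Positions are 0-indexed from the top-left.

-0.4

The receptive field on the input at this output position is [0.1 -2.1 0.6 / 1.2 0.2 2.9 / 1.1 2.2 -0.7]. Elementwise product with the kernel and sum: -2.1·2 + 0.6·1 + 1.2·-0.5 + 0.2·-1 + 2.9·1 + 1.1·1.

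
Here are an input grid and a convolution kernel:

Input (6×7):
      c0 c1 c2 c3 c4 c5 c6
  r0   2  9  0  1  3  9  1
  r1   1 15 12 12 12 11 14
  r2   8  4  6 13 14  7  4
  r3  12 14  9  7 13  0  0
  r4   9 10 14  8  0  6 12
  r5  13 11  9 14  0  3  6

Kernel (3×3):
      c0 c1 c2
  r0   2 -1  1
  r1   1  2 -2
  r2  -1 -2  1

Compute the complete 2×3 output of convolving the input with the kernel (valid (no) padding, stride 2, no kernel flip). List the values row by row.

-8 -4 -20
25 -20 38

Output[0,0]: The receptive field on the input at this output position is [2 9 0 / 1 15 12 / 8 4 6]. Elementwise product with the kernel and sum: 2·2 + 9·-1 + 0·1 + 1·1 + 15·2 + 12·-2 + 8·-1 + 4·-2 + 6·1.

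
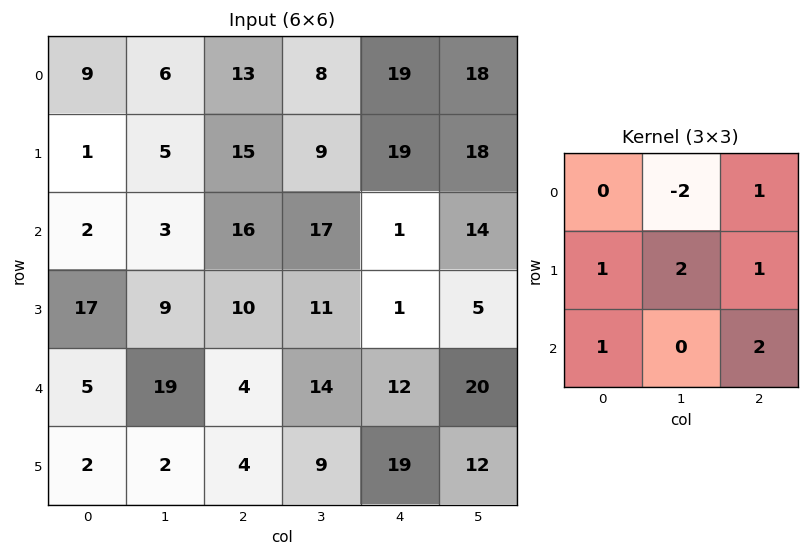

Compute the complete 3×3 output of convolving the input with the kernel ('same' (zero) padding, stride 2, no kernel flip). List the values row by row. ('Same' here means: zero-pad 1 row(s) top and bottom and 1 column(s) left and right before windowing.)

Output[0,0]: The receptive field on the zero-padded input at this output position is [0 0 0 / 0 9 6 / 0 1 5]. Elementwise product with the kernel and sum: 0·-2 + 0·1 + 0·1 + 9·2 + 6·1 + 0·1 + 5·2.

34 63 109
28 62 34
8 52 94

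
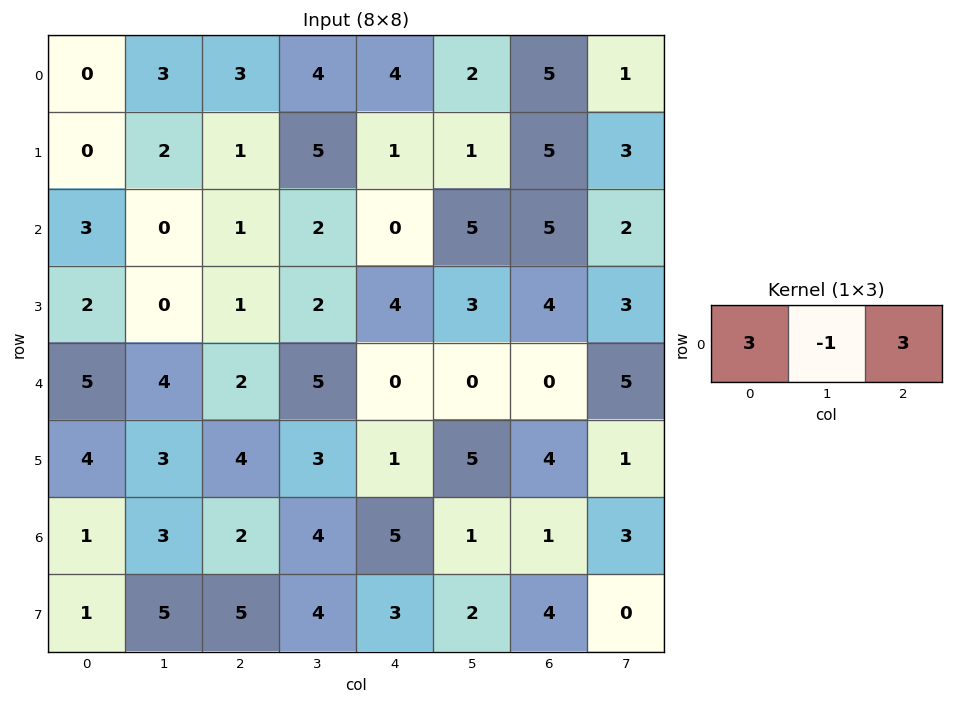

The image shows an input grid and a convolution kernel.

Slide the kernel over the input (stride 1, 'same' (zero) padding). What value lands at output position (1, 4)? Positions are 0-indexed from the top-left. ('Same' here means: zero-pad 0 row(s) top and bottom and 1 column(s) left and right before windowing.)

The receptive field on the zero-padded input at this output position is [5 1 1]. Elementwise product with the kernel and sum: 5·3 + 1·-1 + 1·3.

17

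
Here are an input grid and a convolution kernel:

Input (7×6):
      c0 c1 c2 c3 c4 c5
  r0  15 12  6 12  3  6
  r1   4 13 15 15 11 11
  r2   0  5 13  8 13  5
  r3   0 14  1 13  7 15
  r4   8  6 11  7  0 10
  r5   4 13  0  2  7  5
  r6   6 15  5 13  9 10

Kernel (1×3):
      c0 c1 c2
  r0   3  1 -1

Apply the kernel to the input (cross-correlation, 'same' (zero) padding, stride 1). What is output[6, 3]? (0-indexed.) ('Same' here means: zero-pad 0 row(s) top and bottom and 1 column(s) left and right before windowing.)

The receptive field on the zero-padded input at this output position is [5 13 9]. Elementwise product with the kernel and sum: 5·3 + 13·1 + 9·-1.

19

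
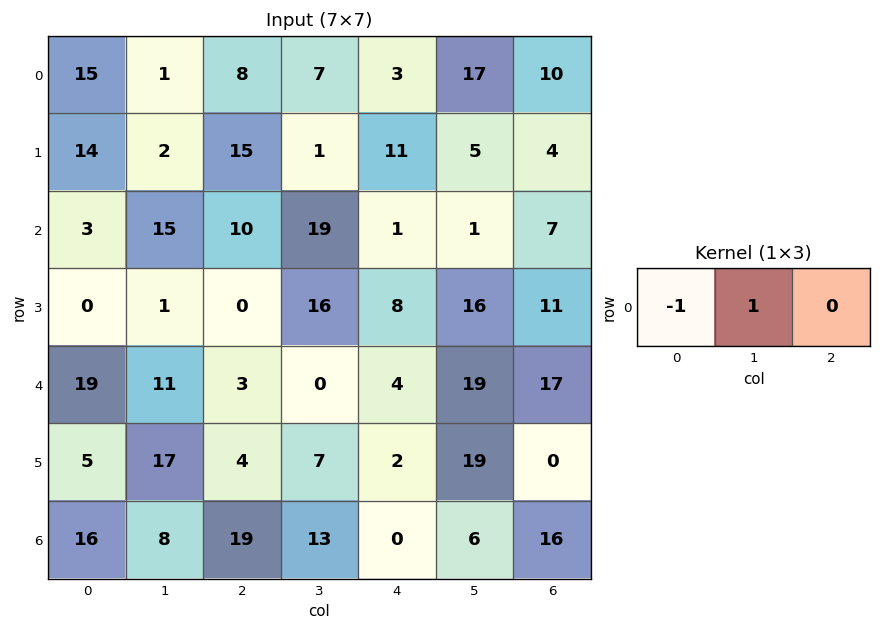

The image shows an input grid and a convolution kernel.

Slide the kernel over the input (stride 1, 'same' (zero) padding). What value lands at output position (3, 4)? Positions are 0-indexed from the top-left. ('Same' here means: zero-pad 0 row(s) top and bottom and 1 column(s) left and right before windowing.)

-8

The receptive field on the zero-padded input at this output position is [16 8 16]. Elementwise product with the kernel and sum: 16·-1 + 8·1.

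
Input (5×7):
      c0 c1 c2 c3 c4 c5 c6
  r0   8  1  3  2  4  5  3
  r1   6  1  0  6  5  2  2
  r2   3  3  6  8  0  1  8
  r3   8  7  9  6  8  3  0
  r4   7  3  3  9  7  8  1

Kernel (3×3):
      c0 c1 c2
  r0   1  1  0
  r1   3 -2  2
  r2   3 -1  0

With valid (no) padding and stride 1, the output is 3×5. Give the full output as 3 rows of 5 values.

Output[0,0]: The receptive field on the input at this output position is [8 1 3 / 6 1 0 / 3 3 6]. Elementwise product with the kernel and sum: 8·1 + 1·1 + 6·3 + 1·-2 + 0·2 + 3·3 + 3·-1.

31 22 13 42 23
39 26 29 47 42
52 30 45 36 32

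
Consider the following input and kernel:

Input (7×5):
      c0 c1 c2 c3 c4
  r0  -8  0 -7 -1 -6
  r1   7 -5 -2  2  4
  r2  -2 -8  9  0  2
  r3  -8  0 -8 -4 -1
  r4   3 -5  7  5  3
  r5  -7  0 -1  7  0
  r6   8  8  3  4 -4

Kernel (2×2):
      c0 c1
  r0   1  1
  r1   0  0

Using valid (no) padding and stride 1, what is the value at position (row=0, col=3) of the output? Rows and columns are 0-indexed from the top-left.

-7

The receptive field on the input at this output position is [-1 -6 / 2 4]. Elementwise product with the kernel and sum: -1·1 + -6·1.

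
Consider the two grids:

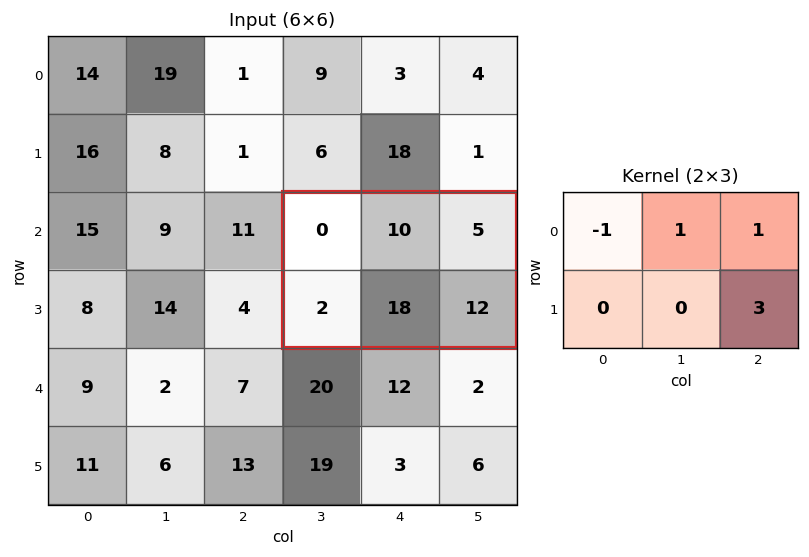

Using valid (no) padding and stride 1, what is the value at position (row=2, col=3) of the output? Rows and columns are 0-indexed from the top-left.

51

The receptive field on the input at this output position is [0 10 5 / 2 18 12]. Elementwise product with the kernel and sum: 0·-1 + 10·1 + 5·1 + 12·3.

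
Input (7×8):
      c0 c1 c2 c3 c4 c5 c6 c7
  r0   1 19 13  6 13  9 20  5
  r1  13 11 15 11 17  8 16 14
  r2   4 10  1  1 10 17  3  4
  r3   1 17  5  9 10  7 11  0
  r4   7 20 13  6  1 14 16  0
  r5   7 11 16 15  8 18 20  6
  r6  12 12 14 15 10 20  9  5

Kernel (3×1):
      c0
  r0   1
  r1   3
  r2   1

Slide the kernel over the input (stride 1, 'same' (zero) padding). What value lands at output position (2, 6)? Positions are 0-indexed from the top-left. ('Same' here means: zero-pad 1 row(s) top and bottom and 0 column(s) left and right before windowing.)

The receptive field on the zero-padded input at this output position is [16 / 3 / 11]. Elementwise product with the kernel and sum: 16·1 + 3·3 + 11·1.

36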